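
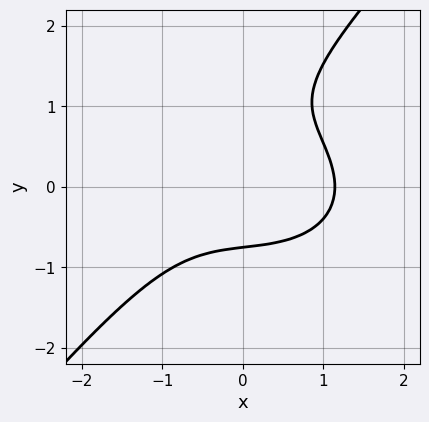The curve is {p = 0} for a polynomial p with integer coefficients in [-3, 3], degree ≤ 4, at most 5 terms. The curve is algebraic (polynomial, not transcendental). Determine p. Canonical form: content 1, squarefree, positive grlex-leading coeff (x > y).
First, degree: the shape is more complex than any degree-2 curve, so deg p = 3.
Finally, putting this together gives p.

2*x^3 + 2*x*y^2 - 3*y^3 + 3*y^2 - 3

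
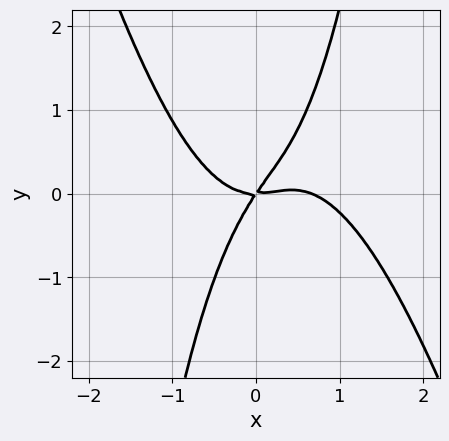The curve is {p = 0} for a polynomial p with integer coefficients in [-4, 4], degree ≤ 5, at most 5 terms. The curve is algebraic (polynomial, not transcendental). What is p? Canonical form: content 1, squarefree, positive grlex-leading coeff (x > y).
1. deg p = 4. A generic line meets the curve in up to 4 points.
2. Against the integer gridlines: one y-axis crossing is at y = 0; it crosses the x-axis at the gridline x = 0.
3. These observations pin down the coefficients.

3*x^4 + x^3*y - 2*x^3 + 3*x*y - 2*y^2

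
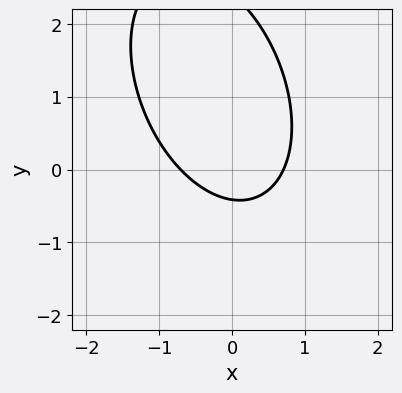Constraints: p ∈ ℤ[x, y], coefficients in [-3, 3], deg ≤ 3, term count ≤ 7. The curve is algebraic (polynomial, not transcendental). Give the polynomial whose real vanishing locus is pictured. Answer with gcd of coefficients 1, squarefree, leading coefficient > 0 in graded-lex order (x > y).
2*x^2 + x*y + y^2 - 2*y - 1

1. deg p = 2. The shape is more complex than any degree-1 curve.
2. Matching integer coefficients to the picture gives p.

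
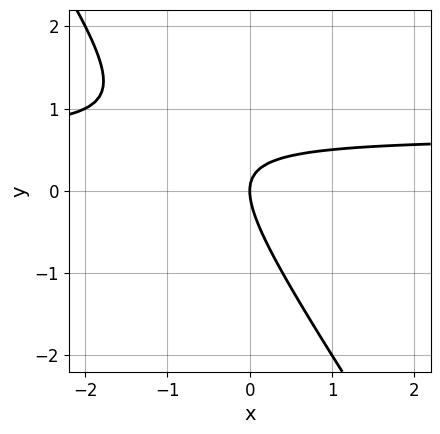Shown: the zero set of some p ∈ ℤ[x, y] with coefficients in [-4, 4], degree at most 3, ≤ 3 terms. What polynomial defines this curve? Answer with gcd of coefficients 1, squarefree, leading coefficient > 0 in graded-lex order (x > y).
3*x*y + 2*y^2 - 2*x

(a) The degree is 2 — no degree-1 curve has this shape.
(b) Observable constraints: it meets the x-axis at x = 0 (among the integer gridlines); it crosses the y-axis at the gridline y = 0.
(c) Assembling these constraints gives the stated polynomial.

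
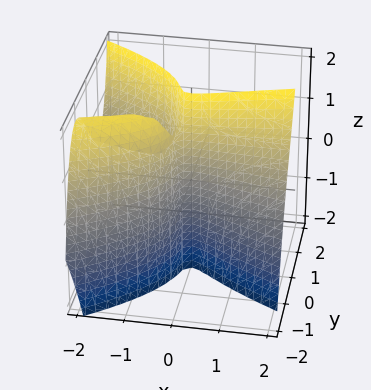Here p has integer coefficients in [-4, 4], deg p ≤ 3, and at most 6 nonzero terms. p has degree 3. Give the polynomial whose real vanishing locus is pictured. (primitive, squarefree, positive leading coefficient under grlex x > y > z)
1. Degree: a generic line meets the surface in up to 3 points, so deg p = 3.
2. From the visible intercepts: the visible z-axis segment lies entirely on the surface; it meets the y-axis at y = 0 (among the integer gridlines); it crosses the x-axis at the gridline x = 0.
3. Putting this together gives p.

x^2*z - 2*y^3 - x^2 - 3*x*y - y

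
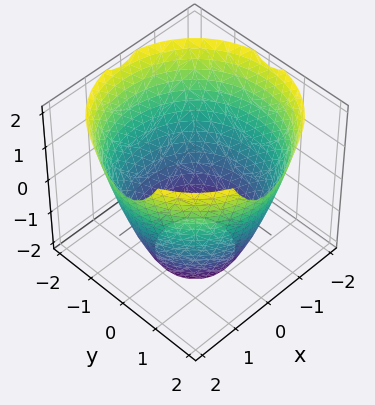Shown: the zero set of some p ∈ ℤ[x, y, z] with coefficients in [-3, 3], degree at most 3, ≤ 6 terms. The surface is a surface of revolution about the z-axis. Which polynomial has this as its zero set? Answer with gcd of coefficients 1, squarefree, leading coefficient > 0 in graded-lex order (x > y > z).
1. deg p = 2. The shape is more complex than any degree-1 surface.
2. By symmetry, the surface is invariant under rotation about z: p = q(x² + y², z).
3. From the visible intercepts: no z-intercept at any integer in the box; a circular section at z = 0 has radius between 1 and 2.
4. Together with the visible shape, these determine p as stated.

x^2 + y^2 - z - 3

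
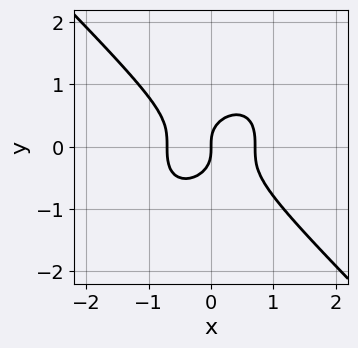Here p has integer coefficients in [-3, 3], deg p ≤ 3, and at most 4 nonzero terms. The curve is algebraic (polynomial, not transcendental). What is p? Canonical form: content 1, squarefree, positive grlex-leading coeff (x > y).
2*x^3 + 2*y^3 - x

1. The degree is 3 — the shape is more complex than any degree-2 curve.
2. Observable constraints: it crosses the x-axis at the gridline x = 0; it crosses the y-axis at the gridline y = 0.
3. Solving for integer coefficients yields p as stated.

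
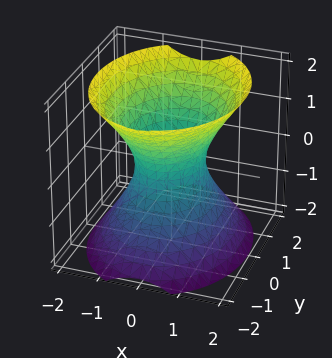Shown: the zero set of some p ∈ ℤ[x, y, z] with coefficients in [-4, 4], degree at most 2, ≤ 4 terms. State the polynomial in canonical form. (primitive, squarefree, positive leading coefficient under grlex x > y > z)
3*x^2 + 2*y^2 - 2*z^2 - 2

1. Degree: one connected sheet with a waist; a quadric, so deg p = 2.
2. Symmetries: the x ↦ −x reflection is a symmetry, so x appears only in even powers; mirror symmetry z ↦ −z ⇒ only even powers of z; it's symmetric under y → −y, forcing even powers of y.
3. Observable constraints: among the integer gridlines, it crosses the y-axis at y ∈ {-1, 1}; it misses every integer gridline on the z-axis.
4. Fitting integer coefficients to these (and the overall shape) gives p.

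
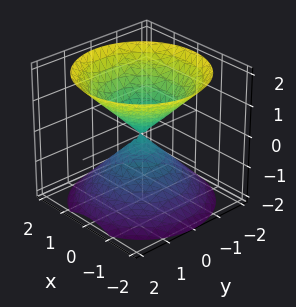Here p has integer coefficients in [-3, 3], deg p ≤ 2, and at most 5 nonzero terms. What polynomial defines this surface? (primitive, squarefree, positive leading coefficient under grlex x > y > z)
First, there are 2 components. They look like related sheets of one shape, so recover p as a whole.
Next, the degree is 2 — a double cone through the origin; a quadric.
Next, symmetries: the z ↦ −z reflection is a symmetry, so z appears only in even powers; every cross-section ⟂ z is a circle, so x, y appear only via x² + y².
Then, reading off the gridlines: it meets the x-axis at x = 0 (among the integer gridlines); one y-axis crossing is at y = 0; a circular section at z = 1 has radius exactly 1.
Finally, assembling these constraints gives the stated polynomial.

x^2 + y^2 - z^2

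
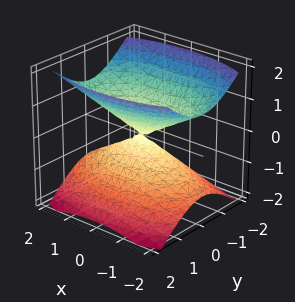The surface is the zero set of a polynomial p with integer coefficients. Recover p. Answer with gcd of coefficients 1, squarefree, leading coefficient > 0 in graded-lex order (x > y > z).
1. I count 2 distinct pieces. They look like related sheets of one shape, so recover p as a whole.
2. Degree: two nappes meeting at a single point; a quadric, so deg p = 2.
3. Symmetries: it's symmetric under x → −x, forcing even powers of x; the z ↦ −z reflection is a symmetry, so z appears only in even powers; mirror symmetry y ↦ −y ⇒ only even powers of y.
4. From the axis intercepts and sections: it meets the y-axis at y = 0 (among the integer gridlines); one z-axis crossing is at z = 0.
5. Putting this together gives p.

x^2 + 3*y^2 - 3*z^2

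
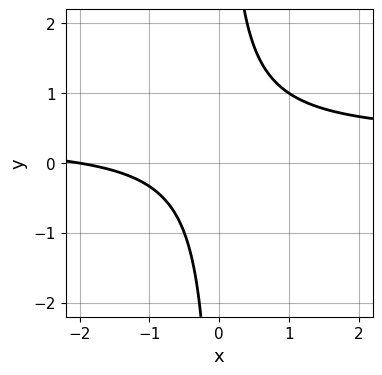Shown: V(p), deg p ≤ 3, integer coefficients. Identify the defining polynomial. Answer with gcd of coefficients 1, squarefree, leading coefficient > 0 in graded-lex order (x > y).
3*x*y - x - 2

First, degree: no degree-1 curve has this shape, so deg p = 2.
Then, from the axis intercepts and sections: no y-intercept at any integer in the box; it meets the x-axis at x = -2 (among the integer gridlines).
Finally, the integer polynomial consistent with all of this is the stated p.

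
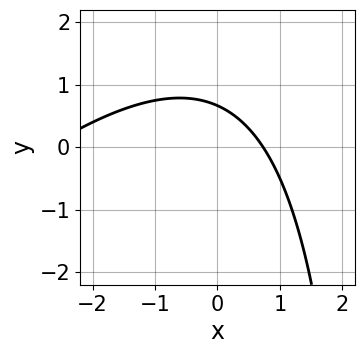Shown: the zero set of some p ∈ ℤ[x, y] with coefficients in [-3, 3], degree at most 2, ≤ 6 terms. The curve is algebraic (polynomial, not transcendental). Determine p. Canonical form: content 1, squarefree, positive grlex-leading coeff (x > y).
x^2 - x*y + 2*x + 3*y - 2

1. deg p = 2.
2. Putting this together gives p.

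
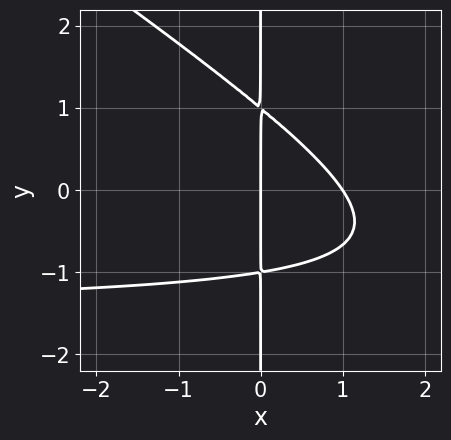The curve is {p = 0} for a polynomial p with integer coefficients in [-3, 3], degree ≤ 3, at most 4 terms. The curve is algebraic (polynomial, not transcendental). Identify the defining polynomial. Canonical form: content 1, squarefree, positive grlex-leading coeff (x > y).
1. The degree is 3 — the shape is more complex than any degree-2 curve.
2. Reading off the gridlines: every point of the y-axis in the box is on the curve; the x-axis gridline crossings are at x ∈ {0, 1}.
3. The integer polynomial consistent with all of this is the stated p.

2*x^2*y + 3*x*y^2 + 3*x^2 - 3*x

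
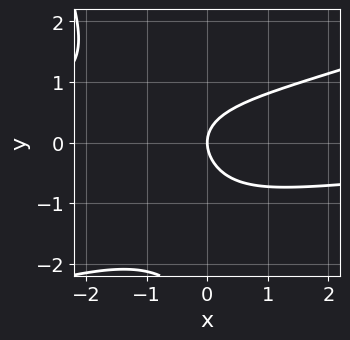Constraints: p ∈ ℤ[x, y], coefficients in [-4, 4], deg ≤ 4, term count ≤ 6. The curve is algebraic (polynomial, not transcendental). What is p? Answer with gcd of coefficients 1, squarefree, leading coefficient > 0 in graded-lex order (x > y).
x^2*y - 2*x*y^2 - y^3 - 3*y^2 + 3*x

Degree: the shape is more complex than any degree-2 curve, so deg p = 3.
Observable constraints: it meets the y-axis at y = 0 (among the integer gridlines); it crosses the x-axis at the gridline x = 0.
The integer polynomial consistent with all of this is the stated p.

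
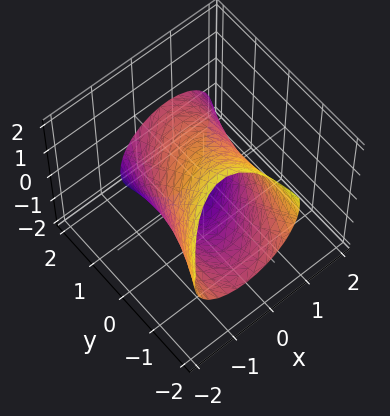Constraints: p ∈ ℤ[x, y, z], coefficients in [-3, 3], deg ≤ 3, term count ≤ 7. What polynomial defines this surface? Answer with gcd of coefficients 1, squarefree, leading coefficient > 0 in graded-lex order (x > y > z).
3*x^2 - 2*x*y + y^2 + 3*y*z + 2*z^2 - 3

1. Degree: a generic line meets the surface in up to 2 points, so deg p = 2.
2. Against the integer gridlines: among the integer gridlines, it crosses the x-axis at x ∈ {-1, 1}.
3. The integer polynomial consistent with all of this is the stated p.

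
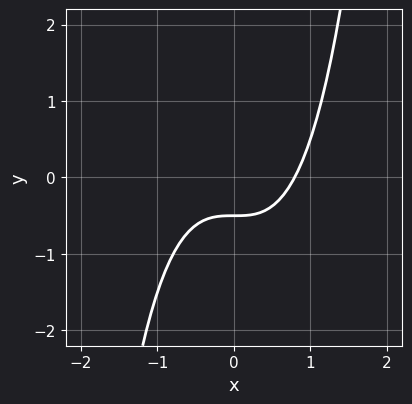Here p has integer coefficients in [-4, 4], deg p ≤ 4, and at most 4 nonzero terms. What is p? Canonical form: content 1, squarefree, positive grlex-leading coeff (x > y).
2*x^3 - 2*y - 1

First, the degree is 3 — a generic line meets the curve in up to 3 points.
Finally, putting this together gives p.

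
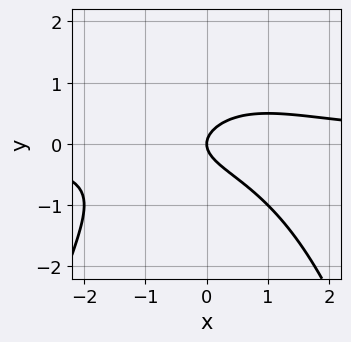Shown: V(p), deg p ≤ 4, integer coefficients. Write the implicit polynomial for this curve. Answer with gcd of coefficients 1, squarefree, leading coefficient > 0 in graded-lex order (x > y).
x^2*y + 2*y^2 - x

First, degree: the shape is more complex than any degree-2 curve, so deg p = 3.
Then, from the visible intercepts: one y-axis crossing is at y = 0; one x-axis crossing is at x = 0.
Finally, the integer polynomial consistent with all of this is the stated p.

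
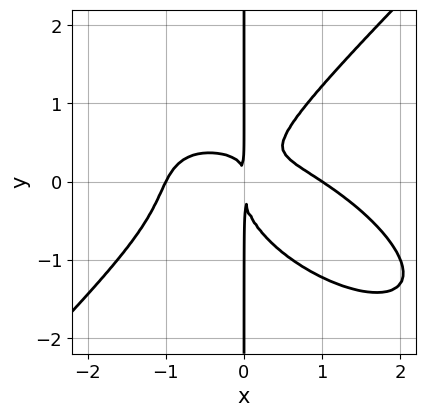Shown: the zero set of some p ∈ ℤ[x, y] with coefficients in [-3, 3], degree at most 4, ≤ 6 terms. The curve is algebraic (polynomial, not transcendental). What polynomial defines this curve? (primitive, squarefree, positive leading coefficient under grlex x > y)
x^4 + x^3*y - 2*x*y^3 + 2*x^2*y - x^2

Degree: no degree-3 curve has this shape, so deg p = 4.
From the visible intercepts: among the integer gridlines, it crosses the x-axis at x ∈ {-1, 1}; every point of the y-axis in the box is on the curve.
Matching integer coefficients to the picture gives p.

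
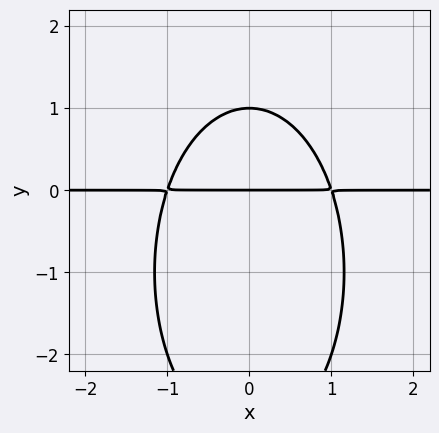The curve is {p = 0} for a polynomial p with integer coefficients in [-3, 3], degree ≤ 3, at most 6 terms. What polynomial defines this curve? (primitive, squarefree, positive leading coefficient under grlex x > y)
Degree: a generic line meets the curve in up to 3 points, so deg p = 3.
Symmetries: the x ↦ −x reflection is a symmetry, so x appears only in even powers.
From the visible intercepts: every point of the x-axis in the box is on the curve; among the integer gridlines, it crosses the y-axis at y ∈ {0, 1}.
Assembling these constraints gives the stated polynomial.

3*x^2*y + y^3 + 2*y^2 - 3*y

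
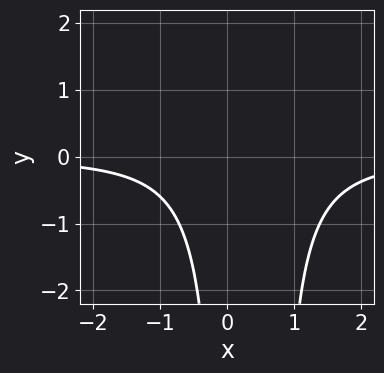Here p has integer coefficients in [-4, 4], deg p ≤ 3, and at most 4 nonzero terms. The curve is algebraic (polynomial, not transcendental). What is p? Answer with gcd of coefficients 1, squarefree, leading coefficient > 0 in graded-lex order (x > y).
3*x^2*y - 2*x*y + 3

1. deg p = 3. No degree-2 curve has this shape.
2. Reading off the gridlines: the curve avoids every integer x-axis point in the box; no y-intercept at any integer in the box.
3. Fitting integer coefficients to these (and the overall shape) gives p.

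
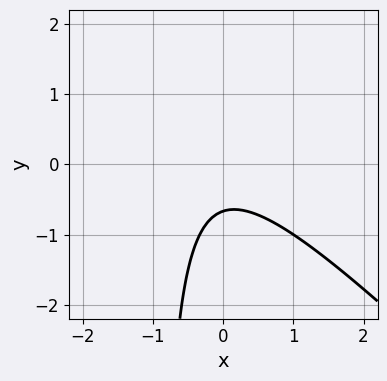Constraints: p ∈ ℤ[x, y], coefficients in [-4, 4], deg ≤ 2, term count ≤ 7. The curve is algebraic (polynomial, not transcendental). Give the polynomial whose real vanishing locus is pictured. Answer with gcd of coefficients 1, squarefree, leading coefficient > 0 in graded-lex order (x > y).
The degree is 2 — the shape is more complex than any degree-1 curve.
Against the integer gridlines: no x-intercept at any integer in the box.
Solving for integer coefficients yields p as stated.

3*x^2 + 3*x*y + x + 3*y + 2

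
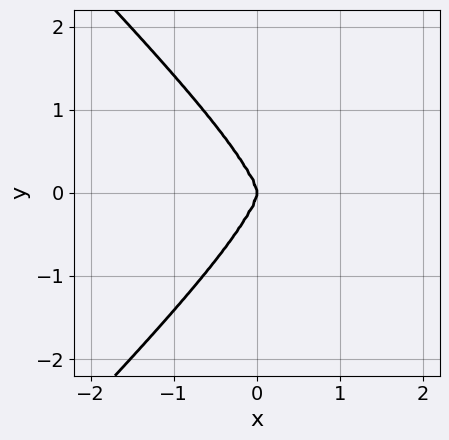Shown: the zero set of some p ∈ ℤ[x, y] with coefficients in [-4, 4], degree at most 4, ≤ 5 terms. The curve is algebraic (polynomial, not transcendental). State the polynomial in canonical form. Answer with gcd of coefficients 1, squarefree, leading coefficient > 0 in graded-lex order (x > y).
First, degree: the shape is more complex than any degree-3 curve, so deg p = 4.
Next, symmetries: mirror symmetry y ↦ −y ⇒ only even powers of y.
Then, from the visible intercepts: it meets the x-axis at x = 0 (among the integer gridlines); it meets the y-axis at y = 0 (among the integer gridlines).
Finally, these observations pin down the coefficients.

x^4 - y^4 - 3*x^3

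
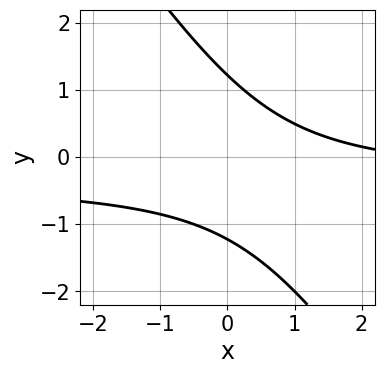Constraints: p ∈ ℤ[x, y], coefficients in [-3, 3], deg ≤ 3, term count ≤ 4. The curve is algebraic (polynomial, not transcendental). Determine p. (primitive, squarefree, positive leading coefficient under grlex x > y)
(a) Degree: the shape is more complex than any degree-1 curve, so deg p = 2.
(b) From the visible intercepts: the curve avoids every integer x-axis point in the box.
(c) These observations pin down the coefficients.

3*x*y + 2*y^2 + x - 3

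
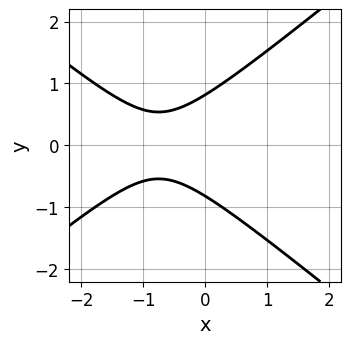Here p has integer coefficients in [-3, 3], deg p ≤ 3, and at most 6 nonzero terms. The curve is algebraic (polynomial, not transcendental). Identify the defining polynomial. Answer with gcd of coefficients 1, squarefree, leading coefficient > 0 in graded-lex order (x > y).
2*x^2 - 3*y^2 + 3*x + 2

First, the degree is 2 — no degree-1 curve has this shape.
Then, symmetries: the y ↦ −y reflection is a symmetry, so y appears only in even powers.
Next, observable constraints: no x-intercept at any integer in the box.
Finally, matching integer coefficients to the picture gives p.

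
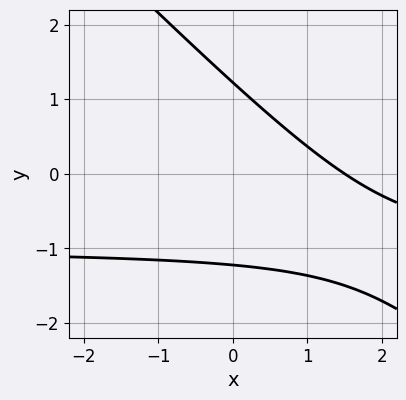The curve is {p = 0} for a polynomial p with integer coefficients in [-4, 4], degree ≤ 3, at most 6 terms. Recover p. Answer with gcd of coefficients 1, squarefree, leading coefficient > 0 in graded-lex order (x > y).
deg p = 2. The shape is more complex than any degree-1 curve.
Putting this together gives p.

2*x*y + 2*y^2 + 2*x - 3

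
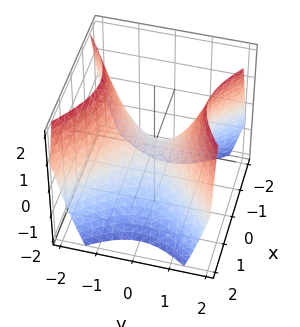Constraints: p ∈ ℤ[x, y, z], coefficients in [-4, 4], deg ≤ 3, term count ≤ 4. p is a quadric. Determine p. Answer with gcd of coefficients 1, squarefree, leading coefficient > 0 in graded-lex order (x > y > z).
x^2 - y^2 + z

First, degree: a saddle surface; a quadric, so deg p = 2.
Next, symmetries: mirror symmetry y ↦ −y ⇒ only even powers of y; it's symmetric under x → −x, forcing even powers of x.
Then, observable constraints: it crosses the x-axis at the gridline x = 0; one z-axis crossing is at z = 0; it meets the y-axis at y = 0 (among the integer gridlines).
Finally, matching integer coefficients to the picture gives p.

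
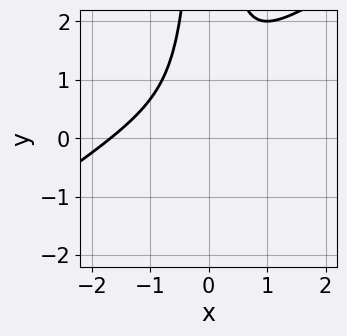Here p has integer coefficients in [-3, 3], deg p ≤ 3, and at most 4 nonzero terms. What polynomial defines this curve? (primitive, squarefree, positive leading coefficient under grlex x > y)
(a) Degree: no degree-2 curve has this shape, so deg p = 3.
(b) Checking where it meets the axes: no y-intercept at any integer in the box.
(c) Matching integer coefficients to the picture gives p.

2*x^3 - 3*x^2*y + 3*x^2 + 1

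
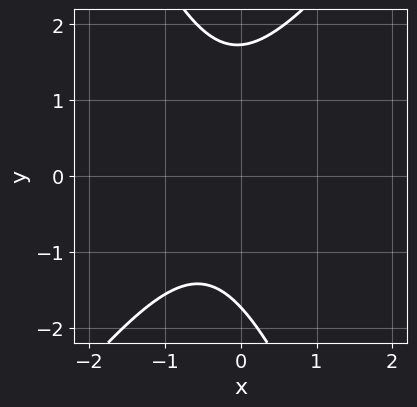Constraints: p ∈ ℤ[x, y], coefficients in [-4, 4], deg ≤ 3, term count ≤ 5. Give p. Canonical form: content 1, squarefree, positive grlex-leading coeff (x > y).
3*x^2 - x*y - y^2 + 2*x + 3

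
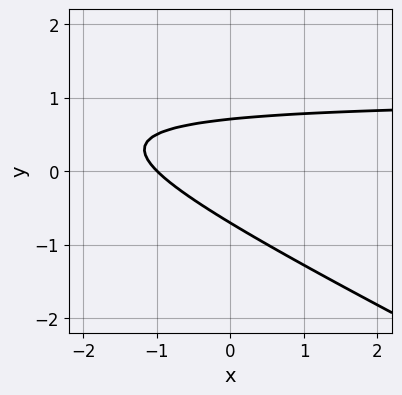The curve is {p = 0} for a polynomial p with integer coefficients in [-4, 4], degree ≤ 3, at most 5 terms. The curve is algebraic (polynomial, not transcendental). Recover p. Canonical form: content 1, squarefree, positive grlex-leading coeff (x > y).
x*y + 2*y^2 - x - 1

1. deg p = 2. No degree-1 curve has this shape.
2. From the axis intercepts and sections: it meets the x-axis at x = -1 (among the integer gridlines).
3. Fitting integer coefficients to these (and the overall shape) gives p.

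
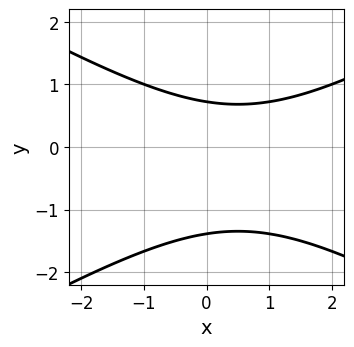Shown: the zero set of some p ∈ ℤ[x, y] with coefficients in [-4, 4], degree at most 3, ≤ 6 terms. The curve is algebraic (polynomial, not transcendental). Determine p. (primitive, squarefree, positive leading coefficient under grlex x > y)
x^2 - 3*y^2 - x - 2*y + 3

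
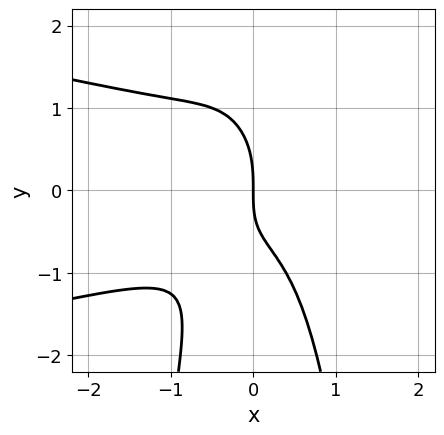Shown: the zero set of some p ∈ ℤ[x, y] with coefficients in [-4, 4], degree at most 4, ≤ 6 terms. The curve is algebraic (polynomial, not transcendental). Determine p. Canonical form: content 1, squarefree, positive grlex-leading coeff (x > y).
First, the degree is 4 — no degree-3 curve has this shape.
Then, from the visible intercepts: it meets the y-axis at y = 0 (among the integer gridlines); one x-axis crossing is at x = 0.
Finally, together with the visible shape, these determine p as stated.

3*x^2*y^2 + 2*x^3 + y^3 + x*y + 2*x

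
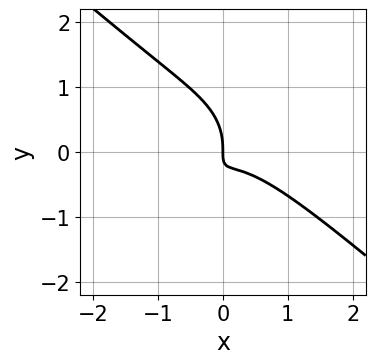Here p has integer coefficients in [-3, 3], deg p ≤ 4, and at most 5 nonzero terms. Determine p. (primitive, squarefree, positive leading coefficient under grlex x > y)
1. Degree: the shape is more complex than any degree-2 curve, so deg p = 3.
2. Observable constraints: it meets the x-axis at x = 0 (among the integer gridlines); it crosses the y-axis at the gridline y = 0.
3. Fitting integer coefficients to these (and the overall shape) gives p.

3*x^3 + 2*x^2*y + 2*y^3 + 3*x*y + x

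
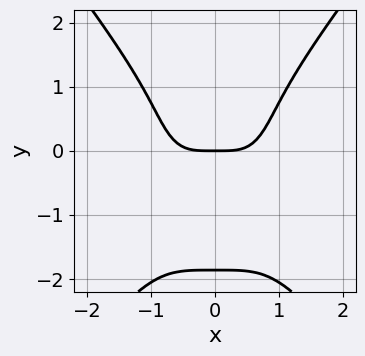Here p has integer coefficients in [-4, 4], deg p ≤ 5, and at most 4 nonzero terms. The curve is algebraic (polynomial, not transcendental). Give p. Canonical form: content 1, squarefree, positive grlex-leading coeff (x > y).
3*x^4 - y^4 - y^3 - 3*y

(a) Degree: no degree-3 curve has this shape, so deg p = 4.
(b) Symmetries: the x ↦ −x reflection is a symmetry, so x appears only in even powers.
(c) Checking where it meets the axes: it meets the x-axis at x = 0 (among the integer gridlines); it meets the y-axis at y = 0 (among the integer gridlines).
(d) Together with the visible shape, these determine p as stated.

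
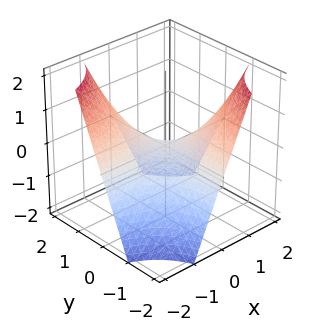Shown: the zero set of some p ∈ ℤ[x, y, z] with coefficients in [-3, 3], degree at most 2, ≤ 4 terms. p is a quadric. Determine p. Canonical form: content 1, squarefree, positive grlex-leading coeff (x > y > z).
x*y + z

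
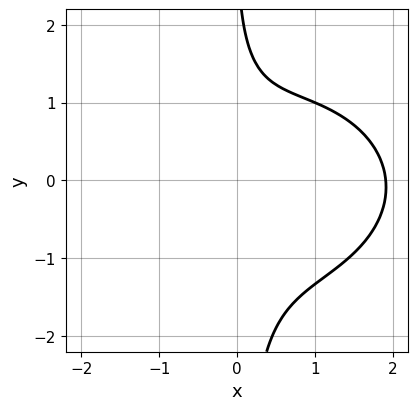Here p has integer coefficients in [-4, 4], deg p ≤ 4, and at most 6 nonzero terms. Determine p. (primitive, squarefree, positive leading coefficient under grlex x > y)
Degree: the shape is more complex than any degree-2 curve, so deg p = 3.
From the axis intercepts and sections: no y-intercept at any integer in the box.
Matching integer coefficients to the picture gives p.

2*x^3 + 3*x*y^2 - 3*x^2 + y - 3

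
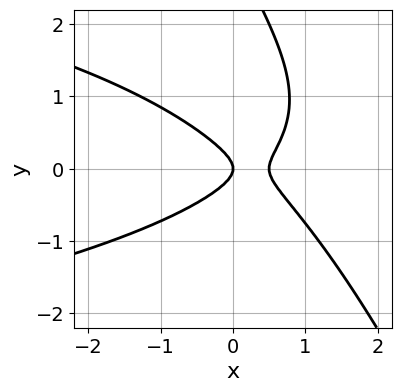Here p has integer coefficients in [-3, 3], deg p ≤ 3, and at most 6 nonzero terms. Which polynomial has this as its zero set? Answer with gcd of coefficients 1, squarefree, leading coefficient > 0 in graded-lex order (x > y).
(a) Degree: a generic line meets the curve in up to 3 points, so deg p = 3.
(b) Observable constraints: one x-axis crossing is at x = 0; it meets the y-axis at y = 0 (among the integer gridlines).
(c) Solving for integer coefficients yields p as stated.

2*x*y^2 + y^3 + 2*x^2 - 3*y^2 - x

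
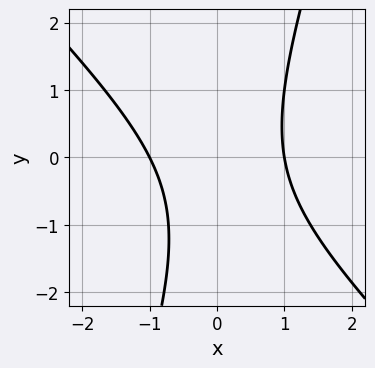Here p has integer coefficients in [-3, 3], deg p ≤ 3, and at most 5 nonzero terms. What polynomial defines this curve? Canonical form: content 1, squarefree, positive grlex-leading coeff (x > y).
1. Degree: a generic line meets the curve in up to 2 points, so deg p = 2.
2. Against the integer gridlines: the x-axis gridline crossings are at x ∈ {-1, 1}; it misses every integer gridline on the y-axis.
3. Solving for integer coefficients yields p as stated.

3*x^2 + 2*x*y - y^2 - y - 3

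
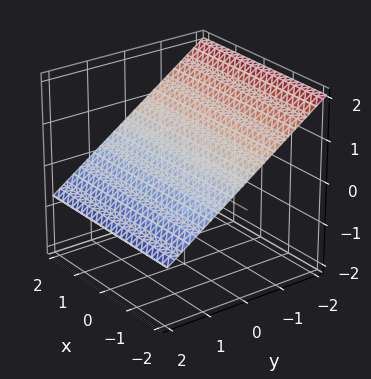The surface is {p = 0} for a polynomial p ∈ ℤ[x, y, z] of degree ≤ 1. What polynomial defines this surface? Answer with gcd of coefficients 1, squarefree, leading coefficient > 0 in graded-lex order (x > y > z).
2*y + 3*z - 2

(a) Degree: the surface is flat (a plane), so deg p = 1.
(b) Reading off the gridlines: it misses every integer gridline on the x-axis; it meets the y-axis at y = 1 (among the integer gridlines).
(c) These observations pin down the coefficients.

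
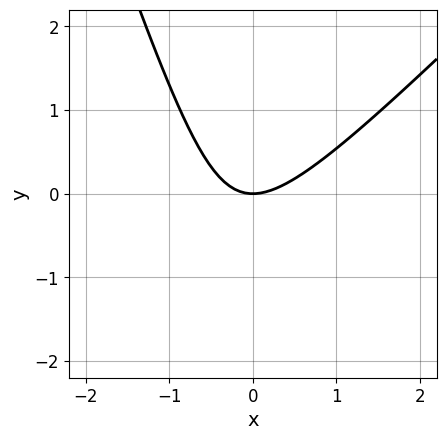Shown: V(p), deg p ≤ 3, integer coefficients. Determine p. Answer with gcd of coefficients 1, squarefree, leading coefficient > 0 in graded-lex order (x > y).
3*x^2 - 2*x*y - y^2 - 3*y

(a) Degree: a generic line meets the curve in up to 2 points, so deg p = 2.
(b) Checking where it meets the axes: it crosses the y-axis at the gridline y = 0; it crosses the x-axis at the gridline x = 0.
(c) Putting this together gives p.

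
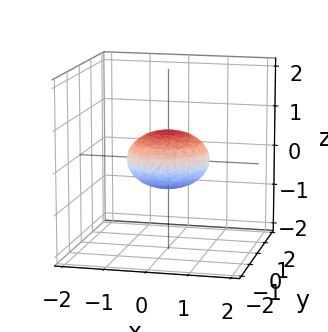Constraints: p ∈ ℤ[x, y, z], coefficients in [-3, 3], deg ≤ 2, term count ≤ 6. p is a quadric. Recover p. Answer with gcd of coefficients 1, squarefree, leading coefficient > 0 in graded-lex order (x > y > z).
1. The degree is 2 — a closed, bounded, convex surface; a quadric.
2. Symmetry: the surface is invariant under rotation about z: p = q(x² + y², z); mirror symmetry z ↦ −z ⇒ only even powers of z.
3. Checking where it meets the axes: the x-axis gridline crossings are at x ∈ {-1, 1}; a circular section at z = 0 has radius exactly 1; the y-axis gridline crossings are at y ∈ {-1, 1}.
4. Assembling these constraints gives the stated polynomial.

x^2 + y^2 + 2*z^2 - 1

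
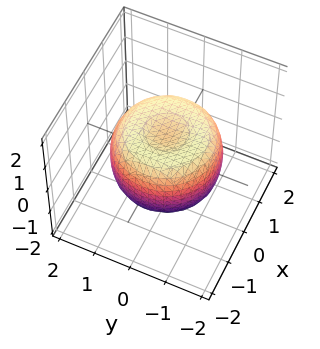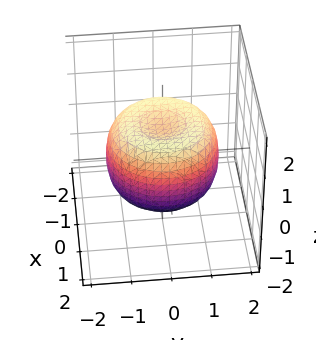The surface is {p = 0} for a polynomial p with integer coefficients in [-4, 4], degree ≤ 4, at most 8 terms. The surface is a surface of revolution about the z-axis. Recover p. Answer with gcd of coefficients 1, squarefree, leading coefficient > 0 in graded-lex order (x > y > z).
First, the degree is 4 — a generic line meets the surface in up to 4 points.
Next, symmetry: the surface is invariant under rotation about z: p = q(x² + y², z).
Next, against the integer gridlines: a circular section at z = 1 has radius between 0 and 1.
Finally, putting this together gives p.

2*x^4 + 4*x^2*y^2 + 2*y^4 - 3*x^2 - 3*y^2 + 3*z^2 - 2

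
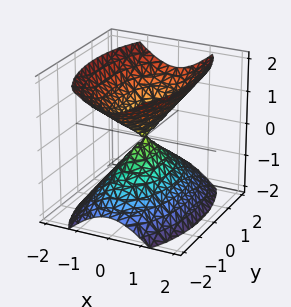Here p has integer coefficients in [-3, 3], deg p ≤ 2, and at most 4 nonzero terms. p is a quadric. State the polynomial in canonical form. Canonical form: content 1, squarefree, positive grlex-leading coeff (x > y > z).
3*x^2 + y^2 - 2*z^2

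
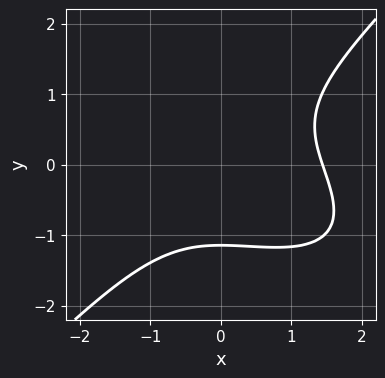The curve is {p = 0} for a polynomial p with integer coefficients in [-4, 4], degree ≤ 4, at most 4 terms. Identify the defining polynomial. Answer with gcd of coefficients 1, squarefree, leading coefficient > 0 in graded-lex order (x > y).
First, deg p = 3. The shape is more complex than any degree-2 curve.
Finally, the integer polynomial consistent with all of this is the stated p.

x^3 + x^2*y - 2*y^3 - 3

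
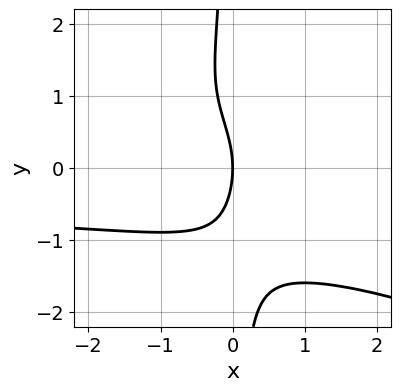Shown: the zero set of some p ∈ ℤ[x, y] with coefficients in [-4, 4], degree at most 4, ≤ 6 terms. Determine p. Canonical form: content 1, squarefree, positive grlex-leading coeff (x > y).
1. Degree: a generic line meets the curve in up to 4 points, so deg p = 4.
2. From the visible intercepts: it meets the x-axis at x = 0 (among the integer gridlines); it crosses the y-axis at the gridline y = 0.
3. Assembling these constraints gives the stated polynomial.

x^2*y^2 + 2*x*y^3 + y^2 + 3*x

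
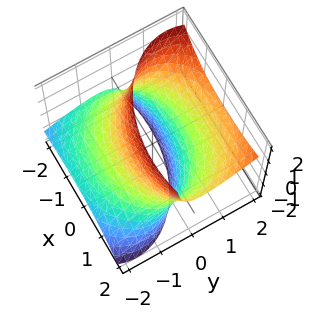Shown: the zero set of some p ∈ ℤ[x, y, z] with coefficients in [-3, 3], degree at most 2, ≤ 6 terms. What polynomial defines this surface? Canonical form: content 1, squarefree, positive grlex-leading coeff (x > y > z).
deg p = 2.
Observable constraints: the surface avoids every integer z-axis point in the box.
Solving for integer coefficients yields p as stated.

x^2 - x*z + 2*y^2 - 3*y*z - 3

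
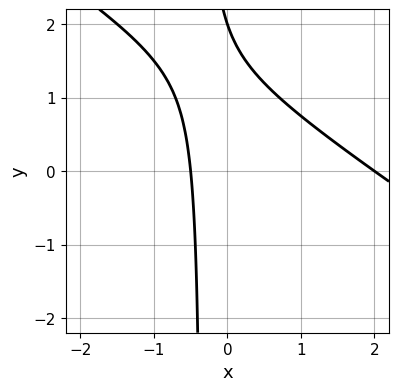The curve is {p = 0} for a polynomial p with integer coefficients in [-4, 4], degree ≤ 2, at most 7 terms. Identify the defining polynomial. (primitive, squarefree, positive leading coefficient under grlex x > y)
1. Degree: no degree-1 curve has this shape, so deg p = 2.
2. Checking where it meets the axes: it crosses the y-axis at the gridline y = 2; one x-axis crossing is at x = 2.
3. Fitting integer coefficients to these (and the overall shape) gives p.

2*x^2 + 3*x*y - 3*x + y - 2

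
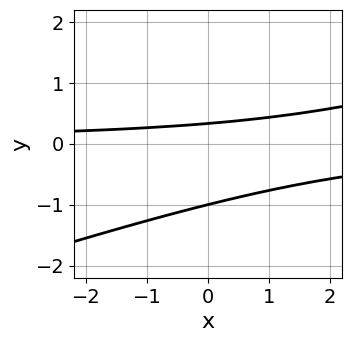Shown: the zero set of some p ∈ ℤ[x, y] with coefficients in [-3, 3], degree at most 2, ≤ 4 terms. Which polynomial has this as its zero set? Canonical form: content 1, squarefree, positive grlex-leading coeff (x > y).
1. deg p = 2. The shape is more complex than any degree-1 curve.
2. From the visible intercepts: the curve avoids every integer x-axis point in the box; it meets the y-axis at y = -1 (among the integer gridlines).
3. Putting this together gives p.

x*y - 3*y^2 - 2*y + 1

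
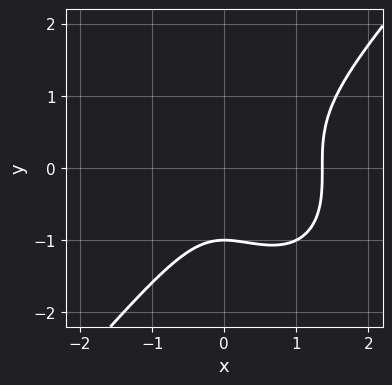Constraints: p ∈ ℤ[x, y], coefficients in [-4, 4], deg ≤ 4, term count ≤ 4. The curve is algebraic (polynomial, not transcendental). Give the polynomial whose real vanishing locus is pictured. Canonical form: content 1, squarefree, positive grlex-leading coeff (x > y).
3*x^3 - 2*y^3 - 3*x^2 - 2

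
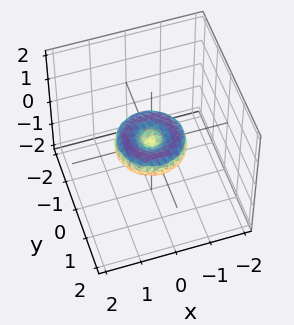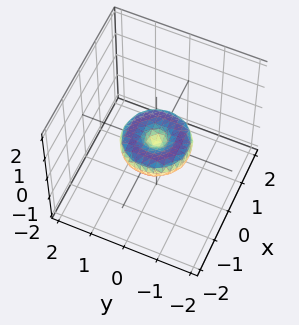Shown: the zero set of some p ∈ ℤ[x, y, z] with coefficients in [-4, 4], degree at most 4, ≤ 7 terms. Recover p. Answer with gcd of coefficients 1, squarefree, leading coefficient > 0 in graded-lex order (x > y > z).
deg p = 4. No degree-3 surface has this shape.
Symmetry: the z-axis is an axis of rotation, so x and y enter only as x² + y².
Checking where it meets the axes: it crosses the z-axis at the gridline z = 0; among the integer gridlines, it crosses the x-axis at x ∈ {-1, 0, 1}; the y-axis gridline crossings are at y ∈ {-1, 0, 1}; a circular section at z = 0 has radius exactly 1.
These observations pin down the coefficients.

x^4 + 2*x^2*y^2 + y^4 - x^2 - y^2 + 2*z^2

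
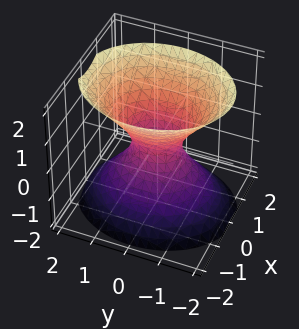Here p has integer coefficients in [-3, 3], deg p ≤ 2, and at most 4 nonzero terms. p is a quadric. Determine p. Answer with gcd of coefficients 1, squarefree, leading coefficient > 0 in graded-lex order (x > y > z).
3*x^2 + 2*y^2 - 2*z^2 - 1

(a) The degree is 2 — an hourglass — one-sheet hyperboloid; a quadric.
(b) Symmetries: the y ↦ −y reflection is a symmetry, so y appears only in even powers; mirror symmetry z ↦ −z ⇒ only even powers of z; mirror symmetry x ↦ −x ⇒ only even powers of x.
(c) Against the integer gridlines: it misses every integer gridline on the z-axis.
(d) Matching integer coefficients to the picture gives p.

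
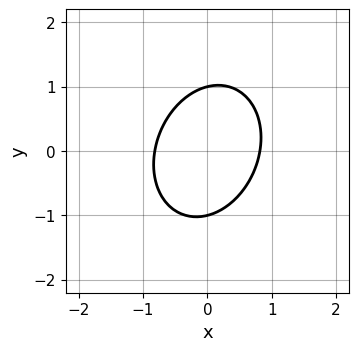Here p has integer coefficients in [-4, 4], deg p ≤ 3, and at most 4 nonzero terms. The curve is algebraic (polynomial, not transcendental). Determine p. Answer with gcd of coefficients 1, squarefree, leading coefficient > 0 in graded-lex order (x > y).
3*x^2 - x*y + 2*y^2 - 2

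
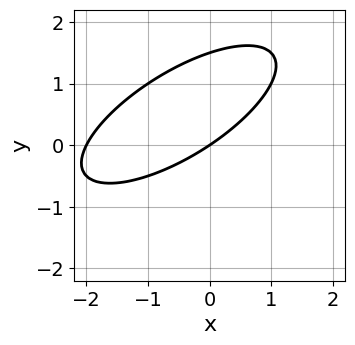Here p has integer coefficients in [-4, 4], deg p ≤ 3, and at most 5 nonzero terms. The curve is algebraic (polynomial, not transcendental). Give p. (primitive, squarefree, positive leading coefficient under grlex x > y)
First, degree: the shape is more complex than any degree-1 curve, so deg p = 2.
Next, observable constraints: the x-axis gridline crossings are at x ∈ {-2, 0}; it crosses the y-axis at the gridline y = 0.
Finally, solving for integer coefficients yields p as stated.

x^2 - 2*x*y + 2*y^2 + 2*x - 3*y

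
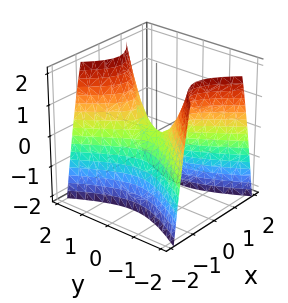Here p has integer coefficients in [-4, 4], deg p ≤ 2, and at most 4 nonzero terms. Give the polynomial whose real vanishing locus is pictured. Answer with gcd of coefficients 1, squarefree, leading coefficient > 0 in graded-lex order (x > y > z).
2*x^2 - y^2 + z

The degree is 2 — a saddle surface; a quadric.
Symmetries: it's symmetric under y → −y, forcing even powers of y; the x ↦ −x reflection is a symmetry, so x appears only in even powers.
Checking where it meets the axes: it meets the x-axis at x = 0 (among the integer gridlines); it meets the z-axis at z = 0 (among the integer gridlines).
The integer polynomial consistent with all of this is the stated p.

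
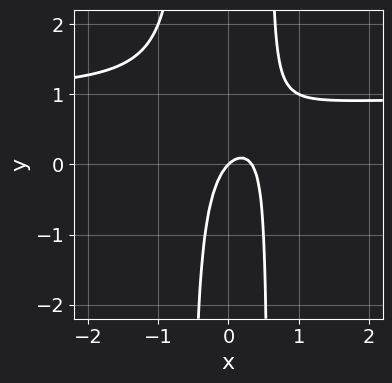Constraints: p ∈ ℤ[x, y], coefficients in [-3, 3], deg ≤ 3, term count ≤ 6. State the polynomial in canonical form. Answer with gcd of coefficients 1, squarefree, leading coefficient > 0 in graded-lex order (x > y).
3*x^2*y - 3*x^2 + x - y

deg p = 3. A generic line meets the curve in up to 3 points.
Observable constraints: it meets the x-axis at x = 0 (among the integer gridlines); it crosses the y-axis at the gridline y = 0.
Assembling these constraints gives the stated polynomial.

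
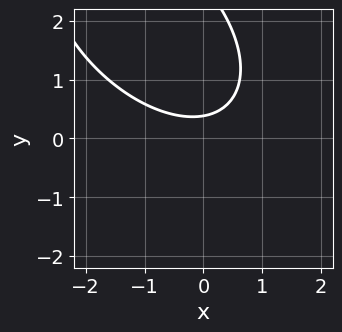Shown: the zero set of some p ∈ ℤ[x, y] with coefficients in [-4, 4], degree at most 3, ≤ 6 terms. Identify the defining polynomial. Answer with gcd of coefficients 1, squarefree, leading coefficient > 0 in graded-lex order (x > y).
(a) Degree: the shape is more complex than any degree-1 curve, so deg p = 2.
(b) Checking where it meets the axes: it misses every integer gridline on the x-axis.
(c) Assembling these constraints gives the stated polynomial.

x^2 + x*y + y^2 - 3*y + 1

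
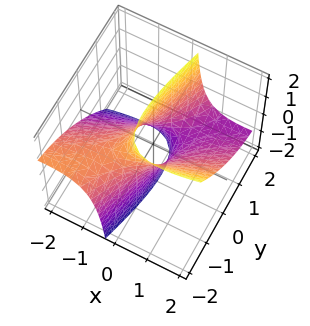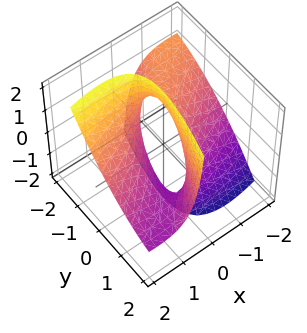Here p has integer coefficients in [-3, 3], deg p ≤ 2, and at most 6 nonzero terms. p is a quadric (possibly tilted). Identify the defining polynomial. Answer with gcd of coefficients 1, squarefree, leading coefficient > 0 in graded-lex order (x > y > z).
x^2 - 3*x*y - 3*x*z + y^2 - 1

1. Degree: a generic line meets the surface in up to 2 points, so deg p = 2.
2. Against the integer gridlines: the y-axis gridline crossings are at y ∈ {-1, 1}; among the integer gridlines, it crosses the x-axis at x ∈ {-1, 1}; the surface avoids every integer z-axis point in the box.
3. Assembling these constraints gives the stated polynomial.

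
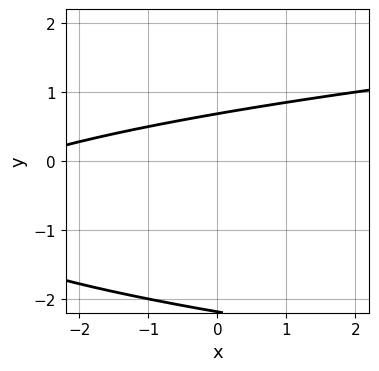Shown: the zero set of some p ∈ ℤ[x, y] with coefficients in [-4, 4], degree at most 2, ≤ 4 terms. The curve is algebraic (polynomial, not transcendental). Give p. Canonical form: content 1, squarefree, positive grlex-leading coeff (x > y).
2*y^2 - x + 3*y - 3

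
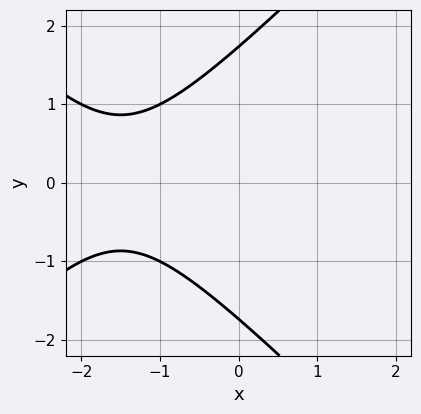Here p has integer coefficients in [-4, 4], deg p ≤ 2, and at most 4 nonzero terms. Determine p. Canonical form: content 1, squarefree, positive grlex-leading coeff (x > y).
x^2 - y^2 + 3*x + 3

1. Degree: the shape is more complex than any degree-1 curve, so deg p = 2.
2. Symmetries: mirror symmetry y ↦ −y ⇒ only even powers of y.
3. From the visible intercepts: no x-intercept at any integer in the box.
4. Solving for integer coefficients yields p as stated.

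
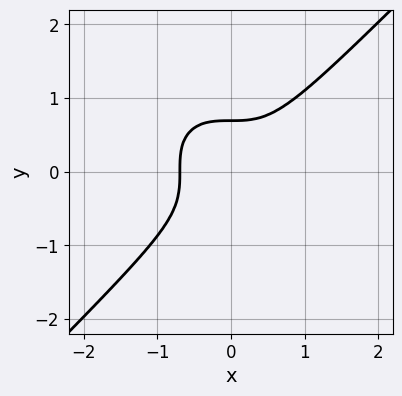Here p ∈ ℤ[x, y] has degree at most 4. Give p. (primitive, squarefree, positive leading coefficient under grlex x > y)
3*x^3 - 3*y^3 + 1

1. deg p = 3. A generic line meets the curve in up to 3 points.
2. Matching integer coefficients to the picture gives p.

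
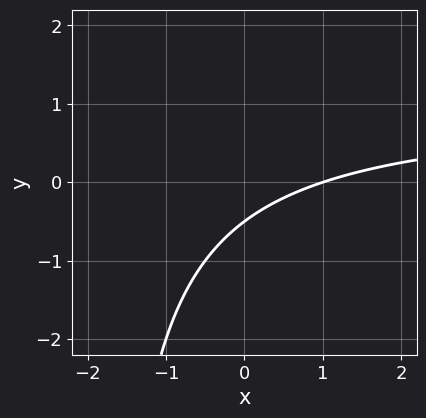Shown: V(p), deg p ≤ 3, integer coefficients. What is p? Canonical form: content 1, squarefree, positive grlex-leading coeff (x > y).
x*y - x + 2*y + 1

1. deg p = 2.
2. From the axis intercepts and sections: it meets the x-axis at x = 1 (among the integer gridlines).
3. Matching integer coefficients to the picture gives p.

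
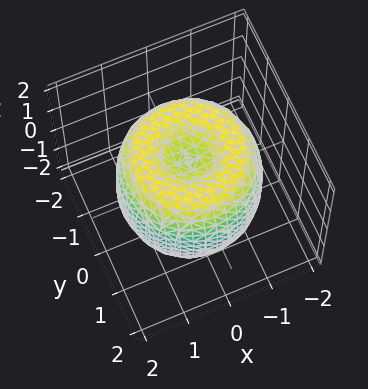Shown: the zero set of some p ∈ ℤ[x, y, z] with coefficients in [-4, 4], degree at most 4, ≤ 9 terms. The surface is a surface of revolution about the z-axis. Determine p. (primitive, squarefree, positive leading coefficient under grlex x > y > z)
x^4 + 2*x^2*y^2 + y^4 - 2*x^2 - 2*y^2 + z^2 - 1

First, the degree is 4 — no degree-3 surface has this shape.
Then, symmetry: the surface is invariant under rotation about z: p = q(x² + y², z).
Next, from the visible intercepts: a circular section at z = -1 has radius between 1 and 2; among the integer gridlines, it crosses the z-axis at z ∈ {-1, 1}.
Finally, these observations pin down the coefficients.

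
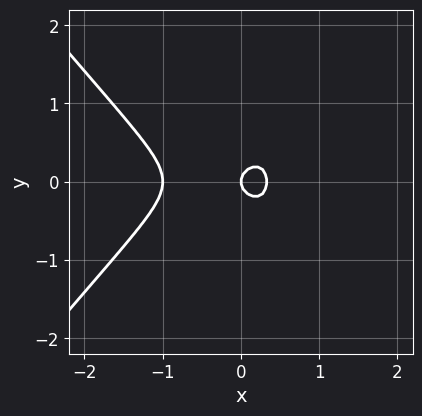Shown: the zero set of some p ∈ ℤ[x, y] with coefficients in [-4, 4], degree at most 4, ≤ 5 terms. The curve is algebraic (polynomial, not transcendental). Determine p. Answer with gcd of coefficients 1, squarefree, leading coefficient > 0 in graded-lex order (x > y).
Degree: a generic line meets the curve in up to 3 points, so deg p = 3.
Symmetries: mirror symmetry y ↦ −y ⇒ only even powers of y.
Checking where it meets the axes: the x-axis gridline crossings are at x ∈ {-1, 0}; it meets the y-axis at y = 0 (among the integer gridlines).
Putting this together gives p.

3*x^3 - 2*x*y^2 + 2*x^2 + 3*y^2 - x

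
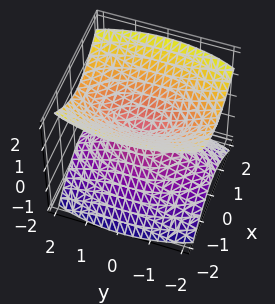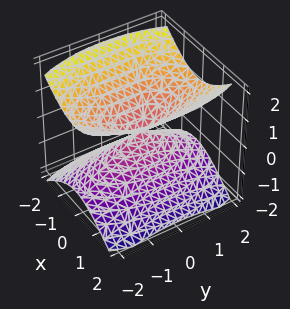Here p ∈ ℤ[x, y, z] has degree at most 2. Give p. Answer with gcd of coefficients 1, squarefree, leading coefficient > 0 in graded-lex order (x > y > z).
(a) There are 2 components.
(b) The degree is 2 — two nappes meeting at a single point; a quadric.
(c) Symmetries: mirror symmetry z ↦ −z ⇒ only even powers of z; the x ↦ −x reflection is a symmetry, so x appears only in even powers; it's symmetric under y → −y, forcing even powers of y.
(d) From the visible intercepts: one z-axis crossing is at z = 0; one x-axis crossing is at x = 0; it meets the y-axis at y = 0 (among the integer gridlines).
(e) Together with the visible shape, these determine p as stated.

3*x^2 + y^2 - 3*z^2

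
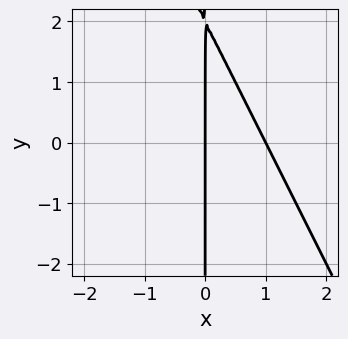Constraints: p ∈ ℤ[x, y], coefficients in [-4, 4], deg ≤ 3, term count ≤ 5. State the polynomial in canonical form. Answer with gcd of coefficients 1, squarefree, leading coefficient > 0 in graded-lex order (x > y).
(a) The degree is 2 — no degree-1 curve has this shape.
(b) Reading off the gridlines: the visible y-axis segment lies entirely on the curve; the x-axis gridline crossings are at x ∈ {0, 1}.
(c) Matching integer coefficients to the picture gives p.

2*x^2 + x*y - 2*x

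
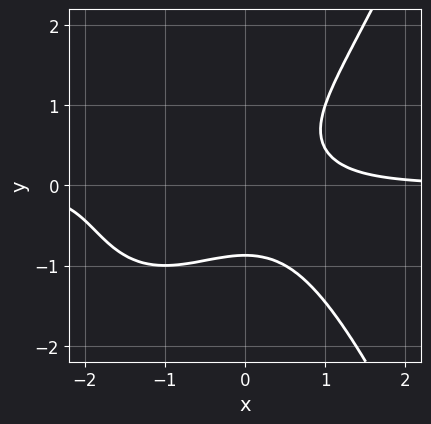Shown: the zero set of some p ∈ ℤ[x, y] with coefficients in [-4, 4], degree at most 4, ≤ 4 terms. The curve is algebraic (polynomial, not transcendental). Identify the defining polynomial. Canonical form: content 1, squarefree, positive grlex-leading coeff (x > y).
2*x^3*y + 3*x^2*y - 3*y^3 - 2

First, the degree is 4 — a generic line meets the curve in up to 4 points.
Next, against the integer gridlines: it misses every integer gridline on the x-axis.
Finally, the integer polynomial consistent with all of this is the stated p.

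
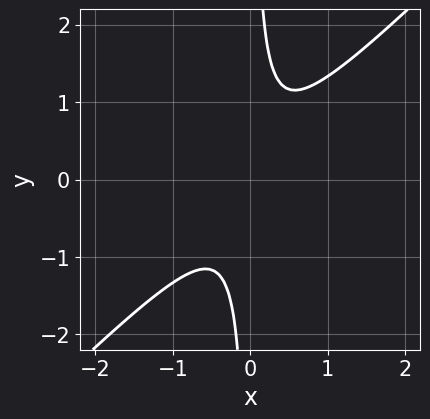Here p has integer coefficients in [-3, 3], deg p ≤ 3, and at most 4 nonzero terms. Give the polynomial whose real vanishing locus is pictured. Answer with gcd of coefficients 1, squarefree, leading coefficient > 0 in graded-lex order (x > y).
First, degree: the shape is more complex than any degree-1 curve, so deg p = 2.
Then, from the visible intercepts: it misses every integer gridline on the x-axis; no y-intercept at any integer in the box.
Finally, solving for integer coefficients yields p as stated.

3*x^2 - 3*x*y + 1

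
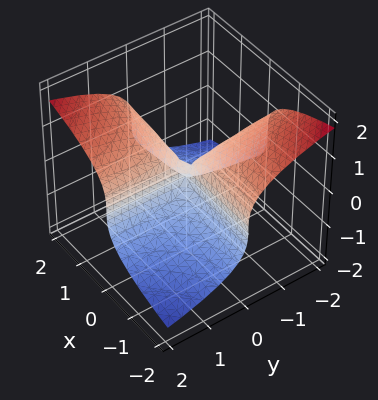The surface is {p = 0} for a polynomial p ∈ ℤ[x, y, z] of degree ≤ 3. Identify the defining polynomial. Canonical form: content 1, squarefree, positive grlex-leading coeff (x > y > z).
3*z^3 - 3*x*y - z^2

The degree is 3 — the shape is more complex than any degree-2 surface.
From the axis intercepts and sections: the visible x-axis segment lies entirely on the surface; every point of the y-axis in the box is on the surface.
Assembling these constraints gives the stated polynomial.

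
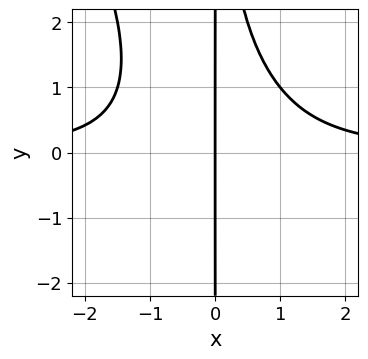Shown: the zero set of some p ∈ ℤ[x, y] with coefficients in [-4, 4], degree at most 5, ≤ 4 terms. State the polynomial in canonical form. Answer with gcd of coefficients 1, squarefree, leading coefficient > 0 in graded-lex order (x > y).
2*x^3*y + x^2*y^2 - 3*x

First, the degree is 4 — a generic line meets the curve in up to 4 points.
Next, from the axis intercepts and sections: one x-axis crossing is at x = 0; the visible y-axis segment lies entirely on the curve.
Finally, the integer polynomial consistent with all of this is the stated p.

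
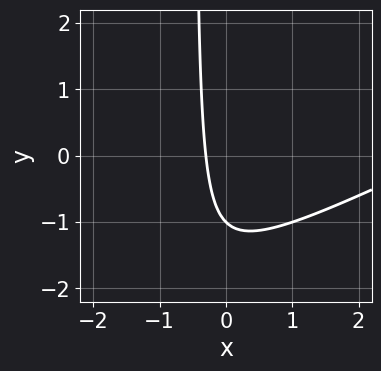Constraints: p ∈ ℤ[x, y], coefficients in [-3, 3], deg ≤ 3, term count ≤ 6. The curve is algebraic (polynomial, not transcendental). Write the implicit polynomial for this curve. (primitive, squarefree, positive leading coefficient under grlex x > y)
x^2 - 2*x*y - 3*x - y - 1

First, degree: the shape is more complex than any degree-1 curve, so deg p = 2.
Then, observable constraints: it crosses the y-axis at the gridline y = -1.
Finally, the integer polynomial consistent with all of this is the stated p.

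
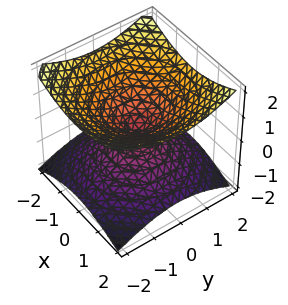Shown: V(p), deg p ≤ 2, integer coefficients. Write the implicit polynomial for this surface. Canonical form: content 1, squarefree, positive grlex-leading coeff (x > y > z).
First, deg p = 2.
Then, symmetries: the z-axis is an axis of rotation, so x and y enter only as x² + y²; the z ↦ −z reflection is a symmetry, so z appears only in even powers.
Then, against the integer gridlines: a circular section at z = 1 has radius between 1 and 2; one z-axis crossing is at z = 0; one x-axis crossing is at x = 0.
Finally, together with the visible shape, these determine p as stated.

x^2 + y^2 - 2*z^2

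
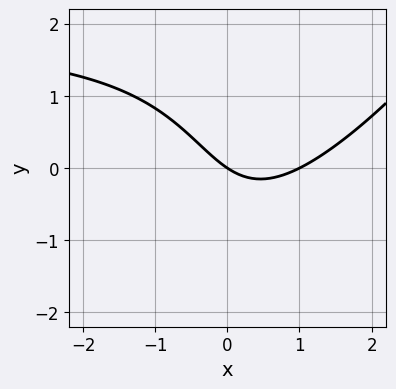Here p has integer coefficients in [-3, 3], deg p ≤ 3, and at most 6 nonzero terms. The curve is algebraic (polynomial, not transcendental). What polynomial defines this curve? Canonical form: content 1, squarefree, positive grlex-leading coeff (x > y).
x^2*y - x*y^2 - 2*x^2 + 2*x + 3*y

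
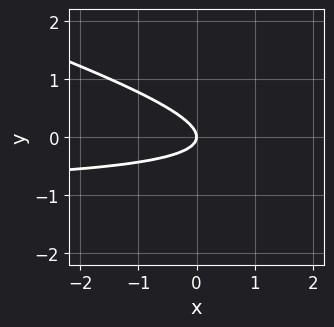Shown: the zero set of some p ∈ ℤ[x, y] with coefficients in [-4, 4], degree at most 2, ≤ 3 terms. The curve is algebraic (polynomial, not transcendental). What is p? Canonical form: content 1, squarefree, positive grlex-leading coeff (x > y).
x*y + 3*y^2 + x

First, the degree is 2 — a generic line meets the curve in up to 2 points.
Then, reading off the gridlines: it meets the y-axis at y = 0 (among the integer gridlines); it meets the x-axis at x = 0 (among the integer gridlines).
Finally, fitting integer coefficients to these (and the overall shape) gives p.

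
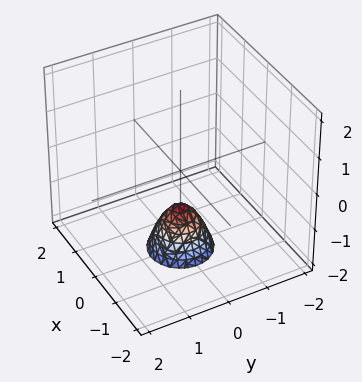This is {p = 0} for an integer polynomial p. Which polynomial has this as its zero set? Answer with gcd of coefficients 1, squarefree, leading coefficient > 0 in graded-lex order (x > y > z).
First, deg p = 2. A generic line meets the surface in up to 2 points.
Then, symmetries: rotational symmetry about the z-axis ⇒ p depends on x, y only through x² + y².
Then, against the integer gridlines: the surface avoids every integer y-axis point in the box; the surface avoids every integer x-axis point in the box; a circular section at z = -2 has radius between 0 and 1; it meets the z-axis at z = -1 (among the integer gridlines).
Finally, assembling these constraints gives the stated polynomial.

2*x^2 + 2*y^2 + z + 1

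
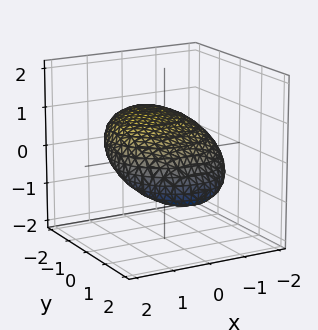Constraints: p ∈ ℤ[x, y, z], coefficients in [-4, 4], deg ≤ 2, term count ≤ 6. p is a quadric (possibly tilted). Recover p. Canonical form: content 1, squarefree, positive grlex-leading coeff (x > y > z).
x^2 + y^2 + 2*y*z + 3*z^2 - 2

1. The degree is 2 — the shape is more complex than any degree-1 surface.
2. Solving for integer coefficients yields p as stated.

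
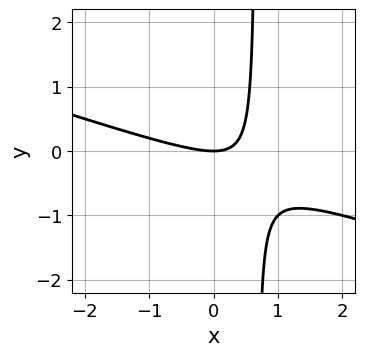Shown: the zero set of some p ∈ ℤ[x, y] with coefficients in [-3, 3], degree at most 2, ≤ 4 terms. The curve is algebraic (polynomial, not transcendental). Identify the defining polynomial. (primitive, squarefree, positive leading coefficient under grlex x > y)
First, the degree is 2 — a generic line meets the curve in up to 2 points.
Then, observable constraints: it meets the y-axis at y = 0 (among the integer gridlines); it meets the x-axis at x = 0 (among the integer gridlines).
Finally, matching integer coefficients to the picture gives p.

x^2 + 3*x*y - 2*y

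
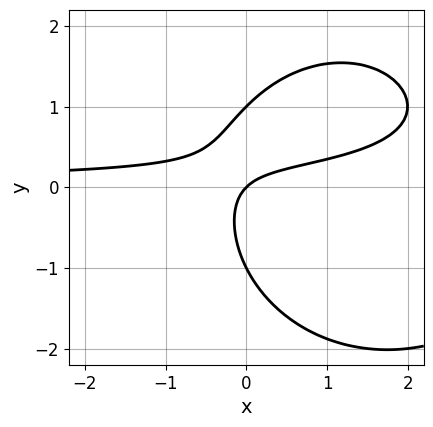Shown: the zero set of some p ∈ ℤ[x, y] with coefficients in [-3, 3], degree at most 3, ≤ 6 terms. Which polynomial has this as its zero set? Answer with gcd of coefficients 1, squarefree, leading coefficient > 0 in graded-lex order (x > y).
x^2*y + y^3 - 3*x*y + x - y

The degree is 3 — no degree-2 curve has this shape.
Checking where it meets the axes: one x-axis crossing is at x = 0; the y-axis gridline crossings are at y ∈ {-1, 0, 1}.
Assembling these constraints gives the stated polynomial.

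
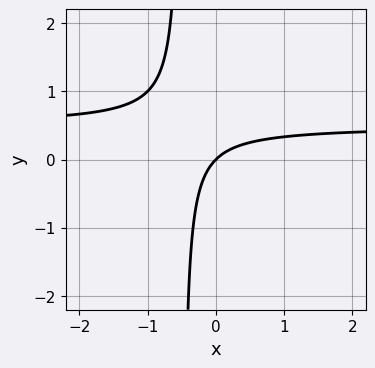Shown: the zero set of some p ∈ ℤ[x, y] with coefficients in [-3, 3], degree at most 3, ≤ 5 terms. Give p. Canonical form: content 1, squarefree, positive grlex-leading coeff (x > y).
2*x*y - x + y

First, the degree is 2 — a generic line meets the curve in up to 2 points.
Next, checking where it meets the axes: one y-axis crossing is at y = 0; it meets the x-axis at x = 0 (among the integer gridlines).
Finally, putting this together gives p.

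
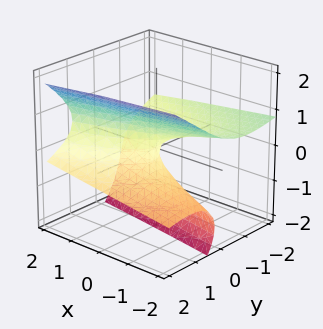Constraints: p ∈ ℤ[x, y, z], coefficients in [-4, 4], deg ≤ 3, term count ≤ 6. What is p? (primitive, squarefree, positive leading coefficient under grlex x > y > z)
z^3 - y^2 - 3*y*z + 2*z^2 + x

(a) deg p = 3.
(b) From the visible intercepts: among the integer gridlines, it crosses the z-axis at z ∈ {-2, 0}; it meets the x-axis at x = 0 (among the integer gridlines).
(c) Together with the visible shape, these determine p as stated.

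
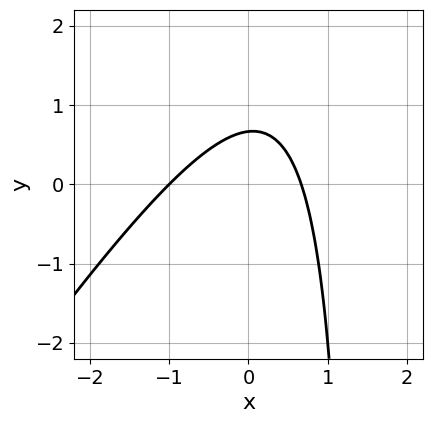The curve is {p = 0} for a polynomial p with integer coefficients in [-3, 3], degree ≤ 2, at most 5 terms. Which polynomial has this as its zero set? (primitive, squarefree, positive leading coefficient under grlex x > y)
3*x^2 - 2*x*y + x + 3*y - 2

Degree: no degree-1 curve has this shape, so deg p = 2.
Observable constraints: it crosses the x-axis at the gridline x = -1.
The integer polynomial consistent with all of this is the stated p.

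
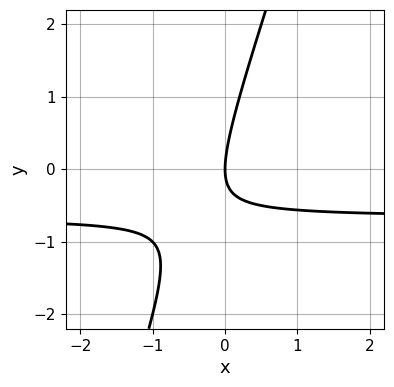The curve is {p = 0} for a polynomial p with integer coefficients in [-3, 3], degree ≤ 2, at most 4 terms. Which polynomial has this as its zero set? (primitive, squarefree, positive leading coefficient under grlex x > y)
(a) The degree is 2 — no degree-1 curve has this shape.
(b) Against the integer gridlines: it meets the y-axis at y = 0 (among the integer gridlines); it meets the x-axis at x = 0 (among the integer gridlines).
(c) Fitting integer coefficients to these (and the overall shape) gives p.

3*x*y - y^2 + 2*x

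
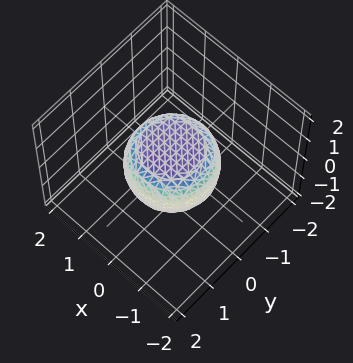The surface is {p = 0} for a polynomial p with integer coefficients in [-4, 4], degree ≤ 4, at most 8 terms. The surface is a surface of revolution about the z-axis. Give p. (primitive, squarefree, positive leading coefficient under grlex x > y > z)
deg p = 4.
Symmetries: rotational symmetry about the z-axis ⇒ p depends on x, y only through x² + y².
Observable constraints: a circular section at z = 0 has radius between 1 and 2.
Putting this together gives p.

2*x^4 + 4*x^2*y^2 + 2*y^4 - x^2 - y^2 + 3*z^2 - 2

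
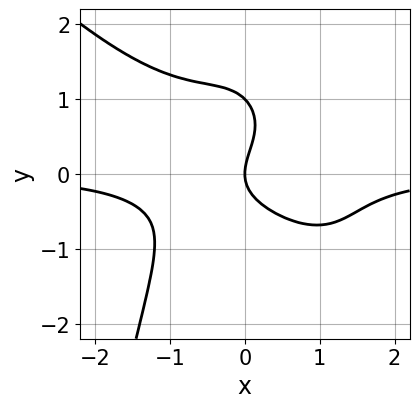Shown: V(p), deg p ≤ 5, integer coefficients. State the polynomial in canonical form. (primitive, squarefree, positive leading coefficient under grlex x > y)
First, deg p = 4. The shape is more complex than any degree-3 curve.
Then, against the integer gridlines: it meets the x-axis at x = 0 (among the integer gridlines); among the integer gridlines, it crosses the y-axis at y ∈ {0, 1}.
Finally, these observations pin down the coefficients.

x^3*y + x^2*y^2 + y^3 - y^2 + x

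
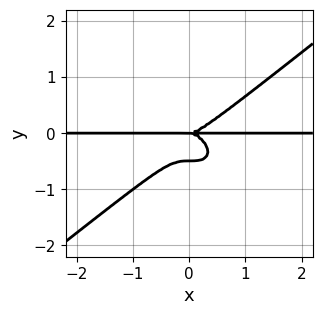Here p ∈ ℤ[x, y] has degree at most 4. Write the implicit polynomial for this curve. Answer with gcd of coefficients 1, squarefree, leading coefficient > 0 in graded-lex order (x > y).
x^3*y - 2*y^4 - y^3

First, deg p = 4. A generic line meets the curve in up to 4 points.
Next, from the visible intercepts: it meets the y-axis at y = 0 (among the integer gridlines); every point of the x-axis in the box is on the curve.
Finally, these observations pin down the coefficients.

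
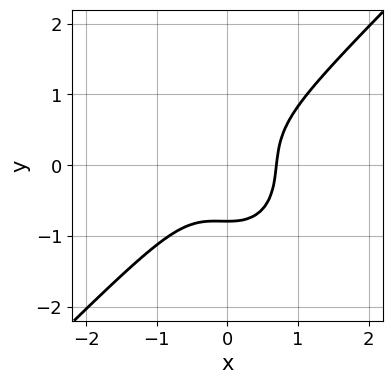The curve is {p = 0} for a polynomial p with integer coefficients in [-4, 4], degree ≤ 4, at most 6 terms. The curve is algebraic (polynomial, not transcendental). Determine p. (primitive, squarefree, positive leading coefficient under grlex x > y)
First, degree: a generic line meets the curve in up to 3 points, so deg p = 3.
Finally, matching integer coefficients to the picture gives p.

3*x^3 - x^2*y - 2*y^3 - 1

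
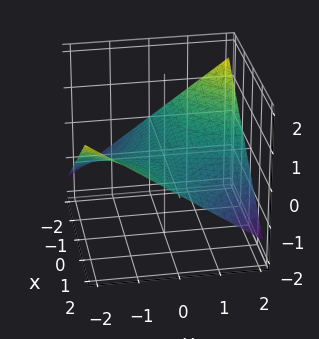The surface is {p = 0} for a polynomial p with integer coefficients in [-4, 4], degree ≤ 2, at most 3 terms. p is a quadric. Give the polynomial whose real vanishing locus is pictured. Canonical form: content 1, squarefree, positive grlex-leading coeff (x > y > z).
x*y + 3*z

First, degree: a hyperbolic paraboloid; a quadric, so deg p = 2.
Next, from the axis intercepts and sections: one z-axis crossing is at z = 0; every point of the x-axis in the box is on the surface.
Finally, together with the visible shape, these determine p as stated. Check: (0, 1, 0) on the y-axis lies on the surface, and p(0, 1, 0) = 0. ✓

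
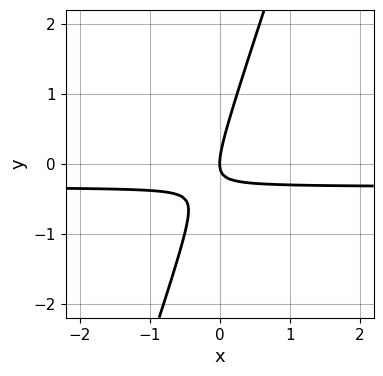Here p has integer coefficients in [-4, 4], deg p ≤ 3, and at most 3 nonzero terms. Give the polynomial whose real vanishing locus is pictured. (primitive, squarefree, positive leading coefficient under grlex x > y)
3*x*y - y^2 + x

The degree is 2 — the shape is more complex than any degree-1 curve.
Observable constraints: it meets the y-axis at y = 0 (among the integer gridlines); one x-axis crossing is at x = 0.
The integer polynomial consistent with all of this is the stated p.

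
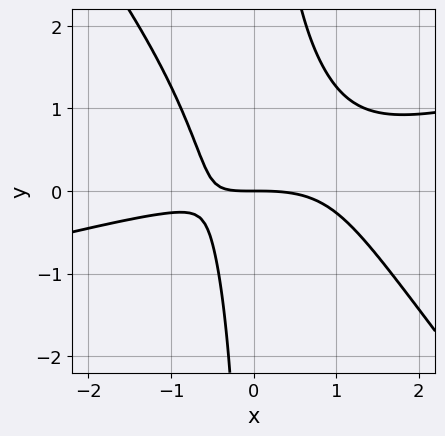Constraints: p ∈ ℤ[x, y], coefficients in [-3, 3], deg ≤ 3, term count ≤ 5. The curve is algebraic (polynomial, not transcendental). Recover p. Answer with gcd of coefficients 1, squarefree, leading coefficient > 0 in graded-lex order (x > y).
The degree is 3 — the shape is more complex than any degree-2 curve.
Checking where it meets the axes: one x-axis crossing is at x = 0; it meets the y-axis at y = 0 (among the integer gridlines).
The integer polynomial consistent with all of this is the stated p.

x^3 - 3*x^2*y - 3*x*y^2 + 3*x*y + 3*y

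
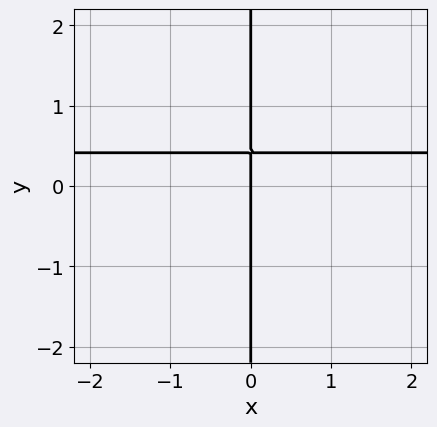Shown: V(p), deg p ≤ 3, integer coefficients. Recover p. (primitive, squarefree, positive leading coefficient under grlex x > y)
x*y^2 + 2*x*y - x

(a) deg p = 3. No degree-2 curve has this shape.
(b) Observable constraints: it meets the x-axis at x = 0 (among the integer gridlines); every point of the y-axis in the box is on the curve.
(c) Together with the visible shape, these determine p as stated.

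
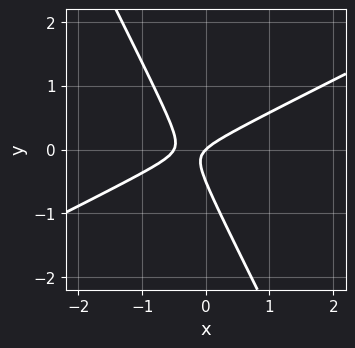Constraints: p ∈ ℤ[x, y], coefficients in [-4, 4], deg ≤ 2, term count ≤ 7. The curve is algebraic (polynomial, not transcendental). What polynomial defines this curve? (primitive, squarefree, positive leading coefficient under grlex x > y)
(a) The degree is 2 — a generic line meets the curve in up to 2 points.
(b) Reading off the gridlines: one x-axis crossing is at x = 0; it meets the y-axis at y = 0 (among the integer gridlines).
(c) Solving for integer coefficients yields p as stated.

2*x^2 - 3*x*y - 2*y^2 + x - y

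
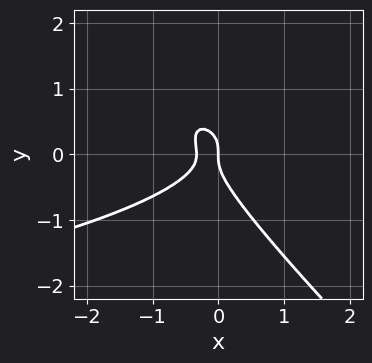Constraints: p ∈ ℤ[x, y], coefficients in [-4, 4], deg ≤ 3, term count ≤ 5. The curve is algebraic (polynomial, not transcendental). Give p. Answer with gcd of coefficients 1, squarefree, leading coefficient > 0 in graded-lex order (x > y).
1. Degree: the shape is more complex than any degree-2 curve, so deg p = 3.
2. From the axis intercepts and sections: one x-axis crossing is at x = 0; it meets the y-axis at y = 0 (among the integer gridlines).
3. Together with the visible shape, these determine p as stated.

3*x*y^2 + 3*y^3 + 3*x^2 + x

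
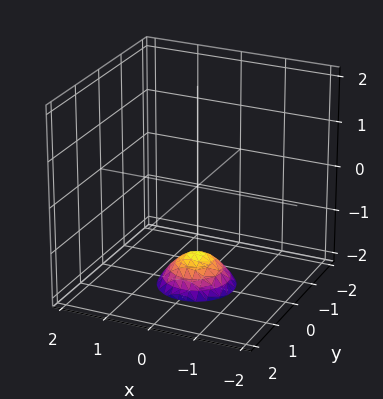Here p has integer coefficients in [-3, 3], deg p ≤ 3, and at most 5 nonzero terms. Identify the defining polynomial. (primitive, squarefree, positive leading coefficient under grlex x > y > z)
2*x^2 + 2*y^2 + 2*z + 3

Degree: the shape is more complex than any degree-1 surface, so deg p = 2.
Symmetries: the z-axis is an axis of rotation, so x and y enter only as x² + y².
Observable constraints: a circular section at z = -2 has radius between 0 and 1; the surface avoids every integer x-axis point in the box; the surface avoids every integer y-axis point in the box.
Matching integer coefficients to the picture gives p.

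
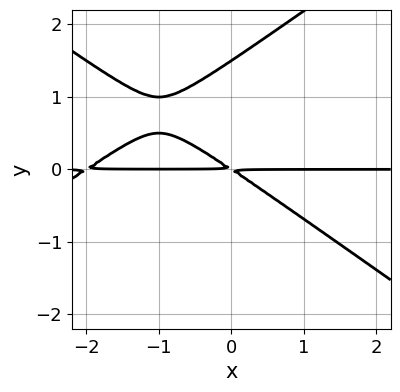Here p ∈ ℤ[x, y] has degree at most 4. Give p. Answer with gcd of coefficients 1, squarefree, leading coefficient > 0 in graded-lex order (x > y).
1. The degree is 3 — the shape is more complex than any degree-2 curve.
2. Checking where it meets the axes: every point of the x-axis in the box is on the curve.
3. Fitting integer coefficients to these (and the overall shape) gives p.

x^2*y - 2*y^3 + 2*x*y + 3*y^2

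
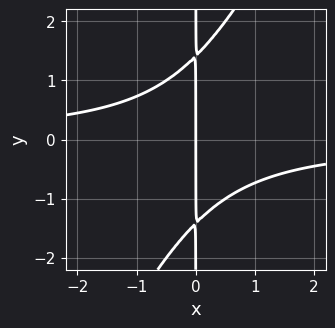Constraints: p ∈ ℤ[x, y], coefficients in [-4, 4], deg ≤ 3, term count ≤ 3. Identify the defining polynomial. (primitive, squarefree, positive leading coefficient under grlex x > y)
First, deg p = 3. No degree-2 curve has this shape.
Then, checking where it meets the axes: one x-axis crossing is at x = 0; the visible y-axis segment lies entirely on the curve.
Finally, putting this together gives p.

2*x^2*y - x*y^2 + 2*x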